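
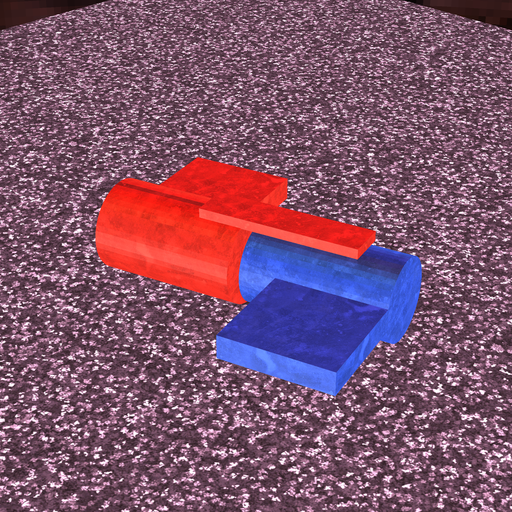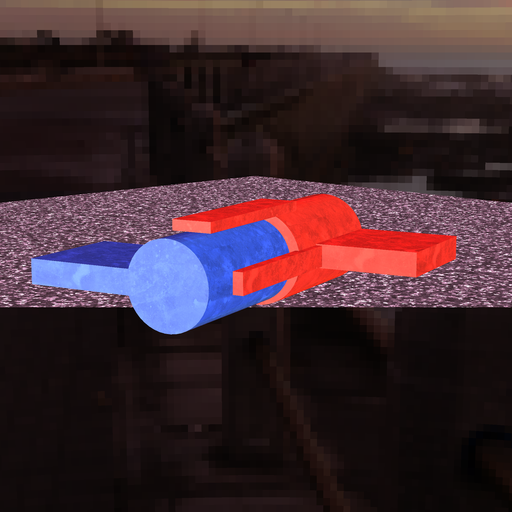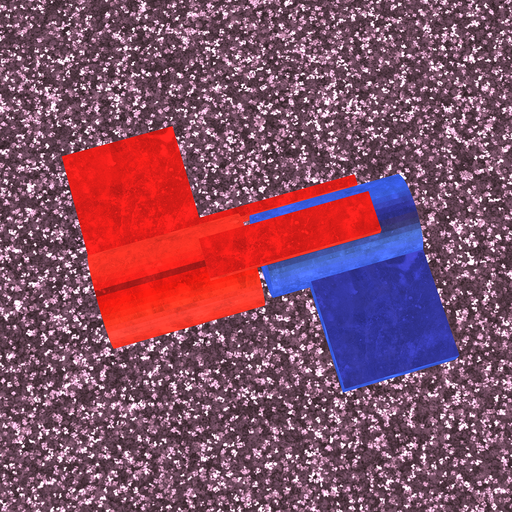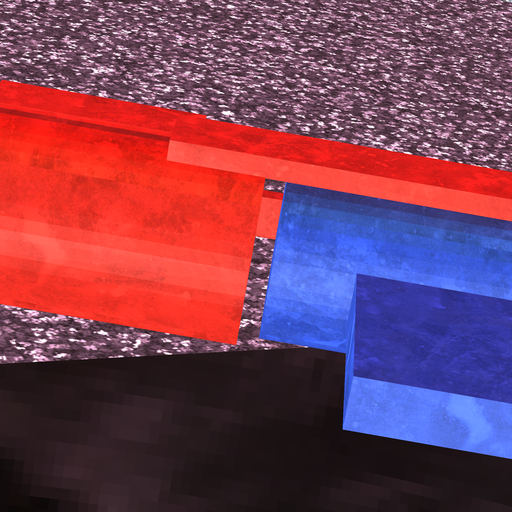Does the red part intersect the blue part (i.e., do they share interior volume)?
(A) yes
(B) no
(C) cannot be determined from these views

(B) no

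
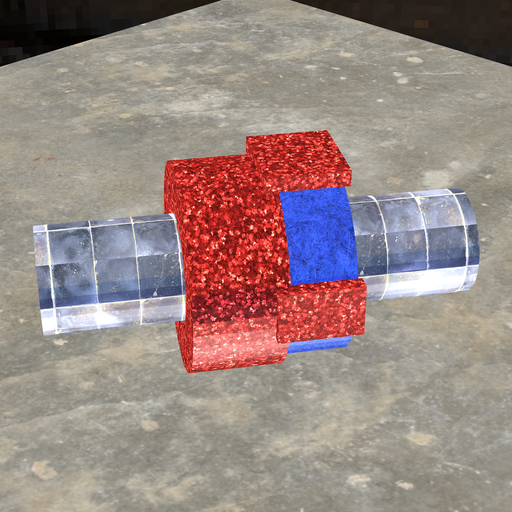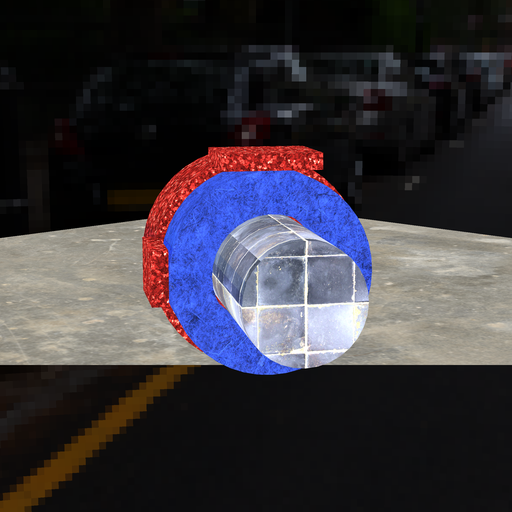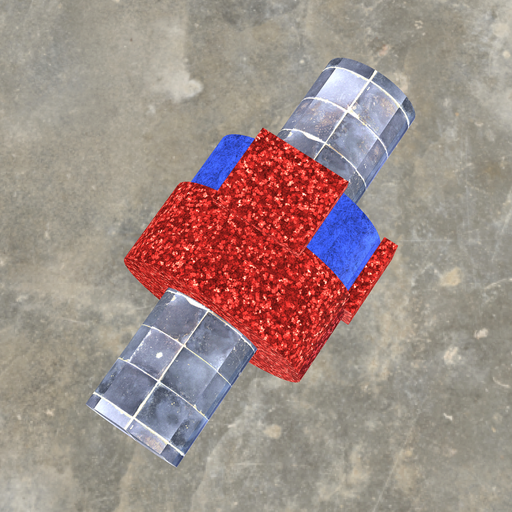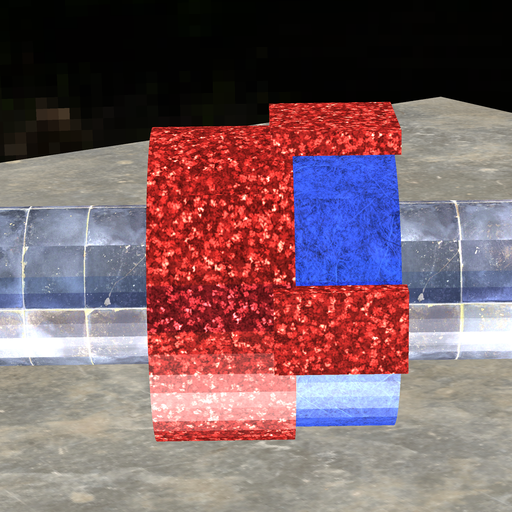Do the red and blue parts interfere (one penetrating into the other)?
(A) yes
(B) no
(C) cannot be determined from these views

(A) yes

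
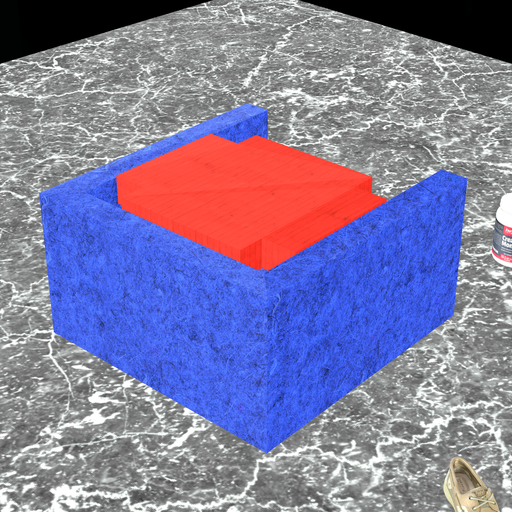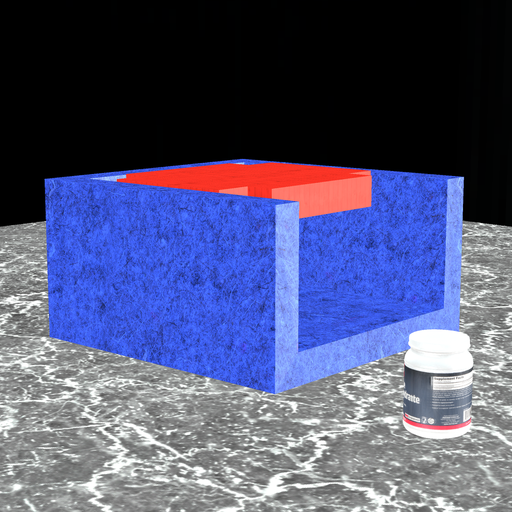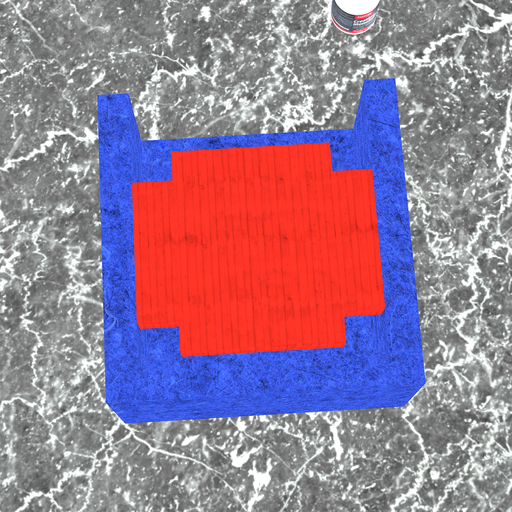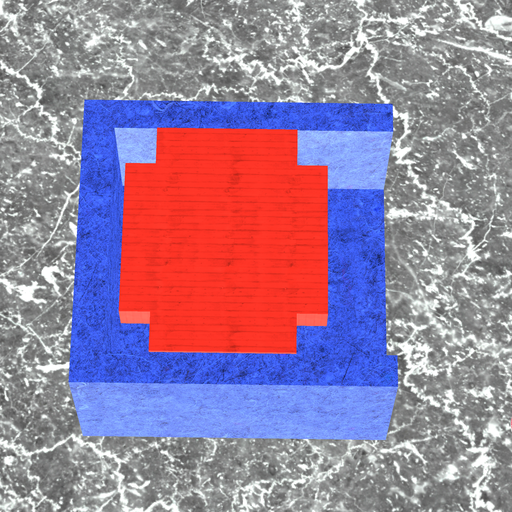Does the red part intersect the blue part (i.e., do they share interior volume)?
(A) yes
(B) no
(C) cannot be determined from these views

(B) no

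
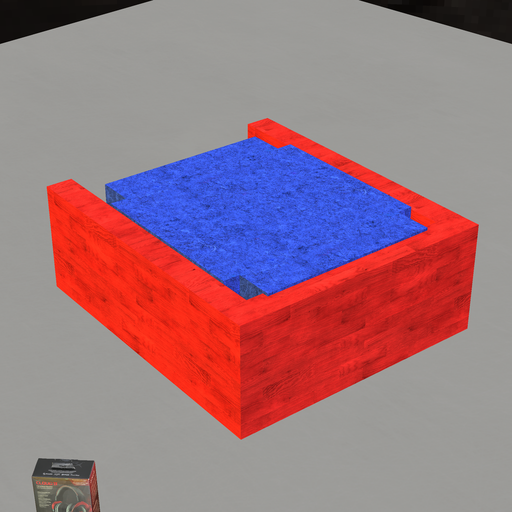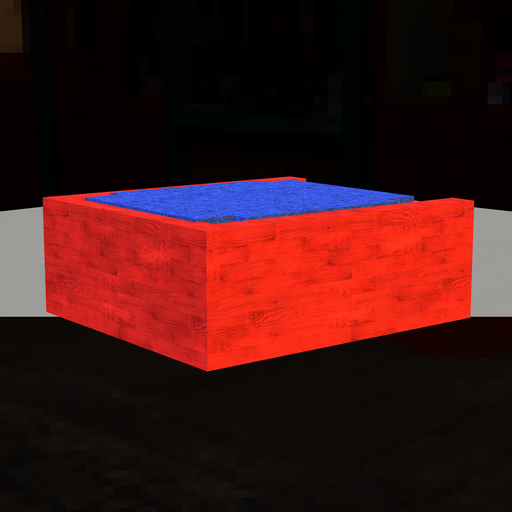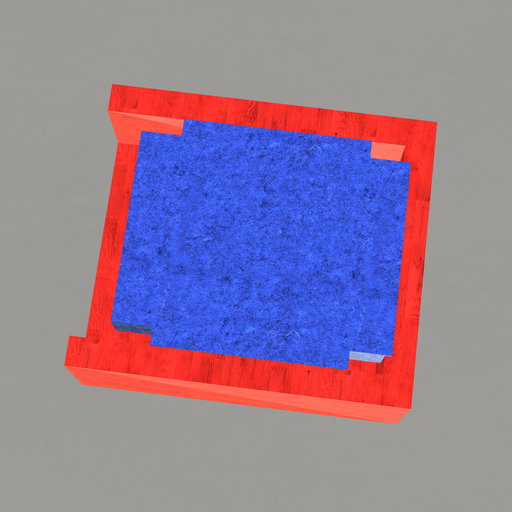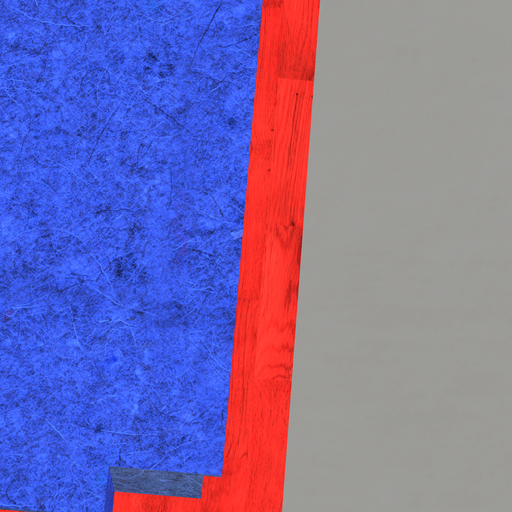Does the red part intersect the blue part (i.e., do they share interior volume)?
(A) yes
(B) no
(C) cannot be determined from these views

(A) yes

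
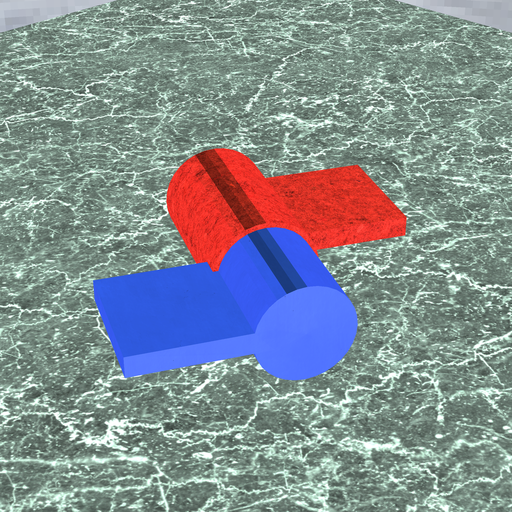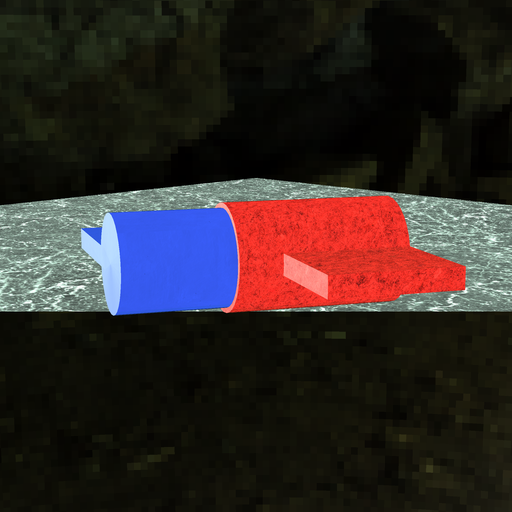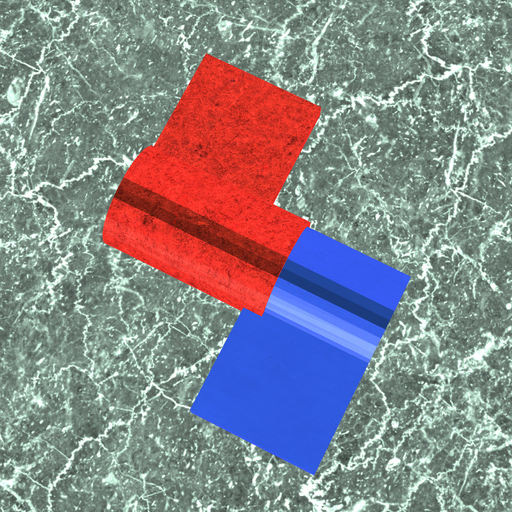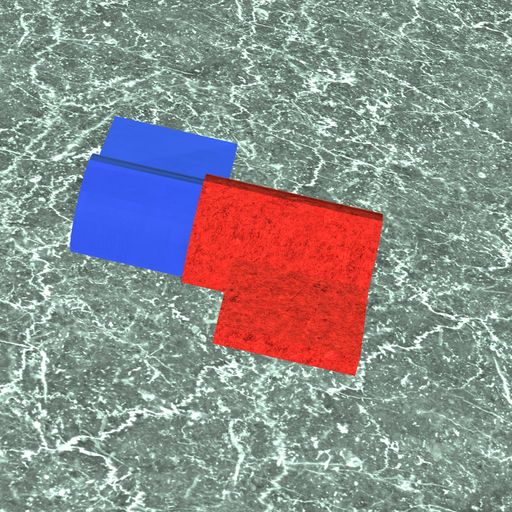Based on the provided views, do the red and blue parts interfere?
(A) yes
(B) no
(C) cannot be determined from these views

(A) yes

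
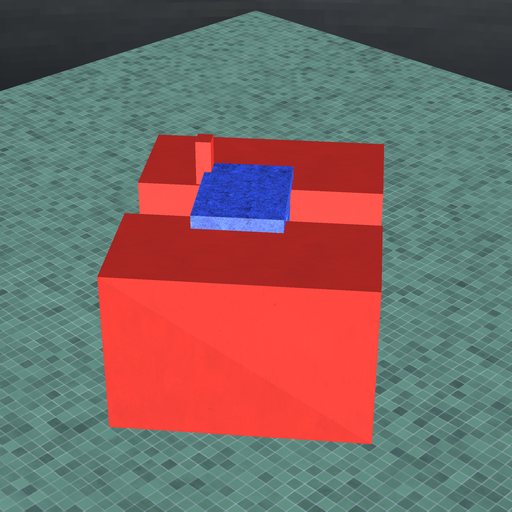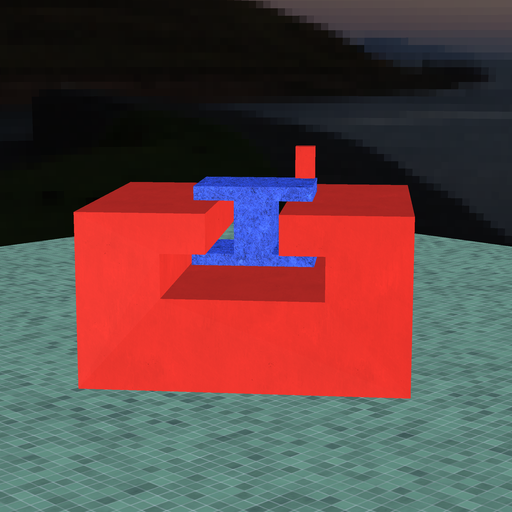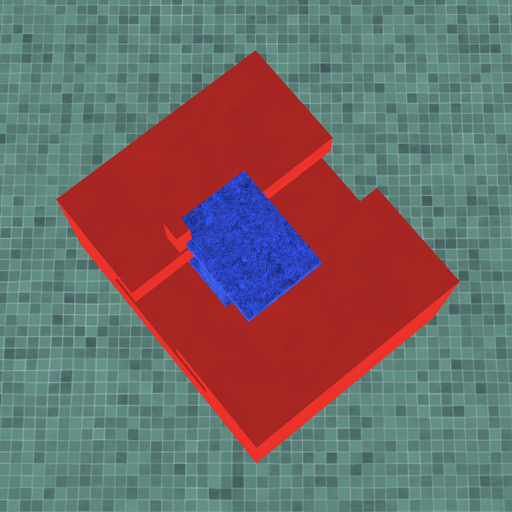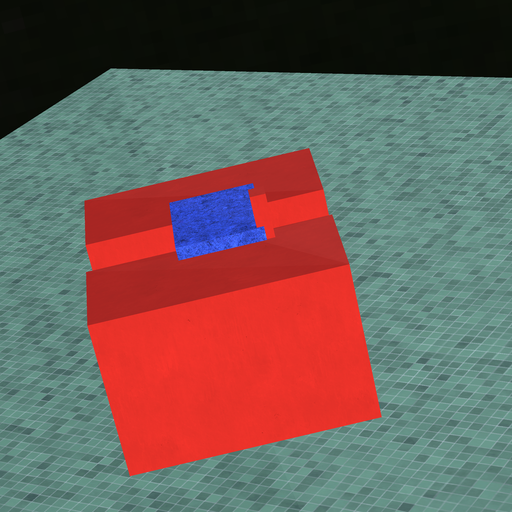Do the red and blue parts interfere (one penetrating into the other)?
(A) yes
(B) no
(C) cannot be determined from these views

(A) yes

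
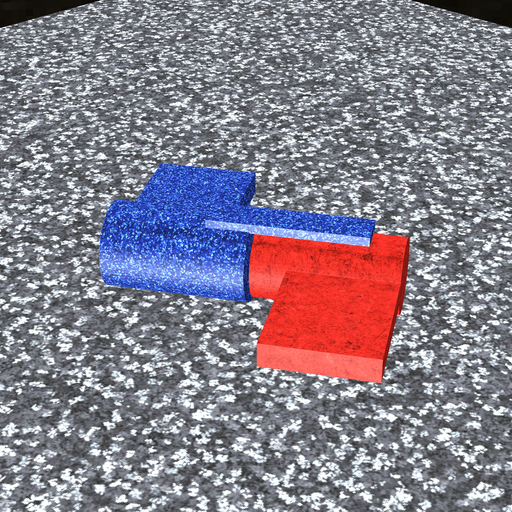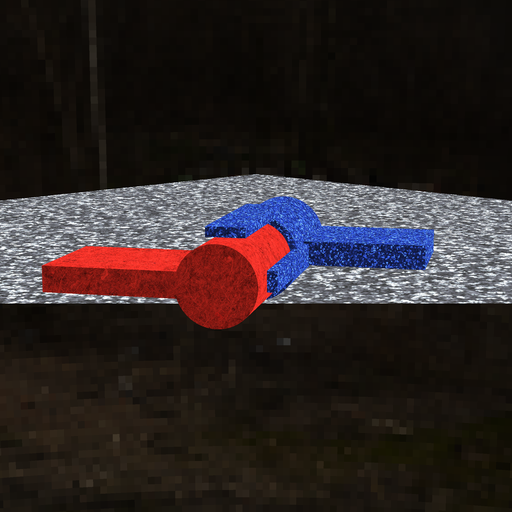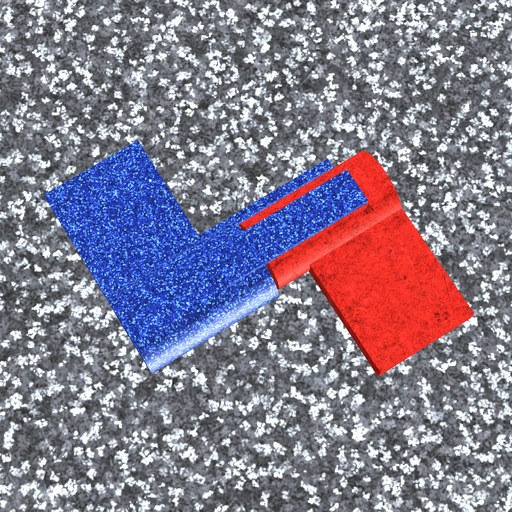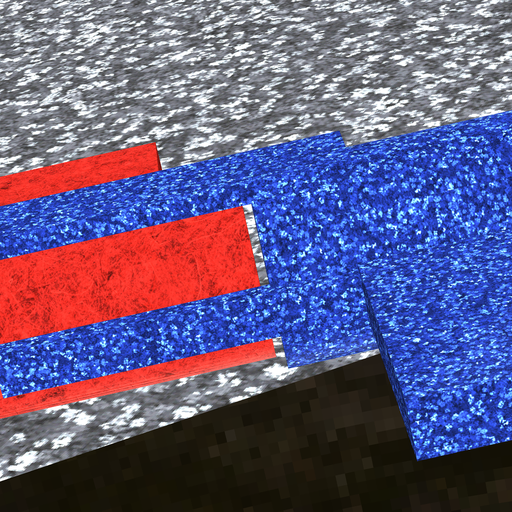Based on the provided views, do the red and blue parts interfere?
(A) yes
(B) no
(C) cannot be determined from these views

(B) no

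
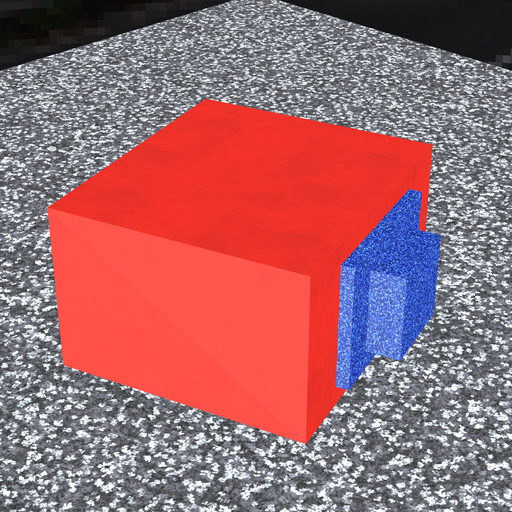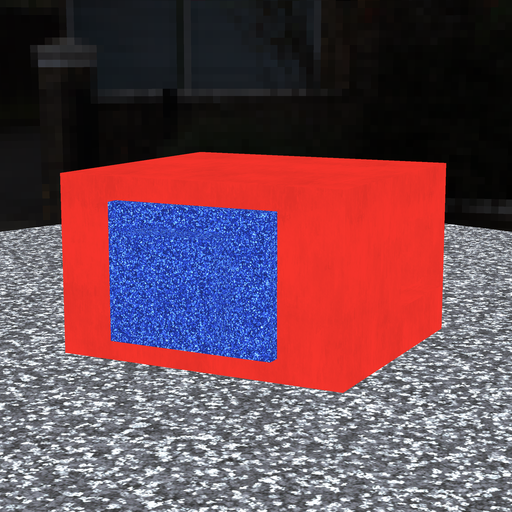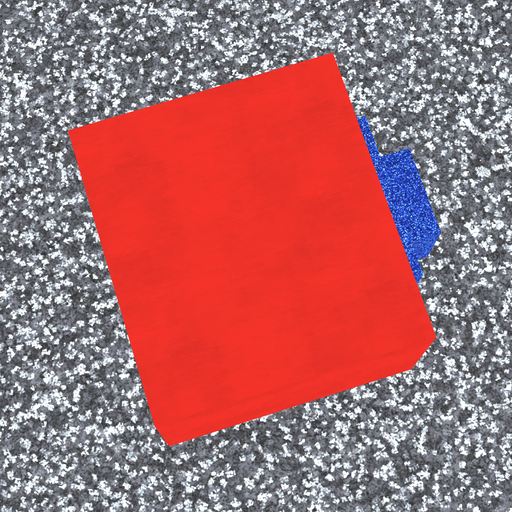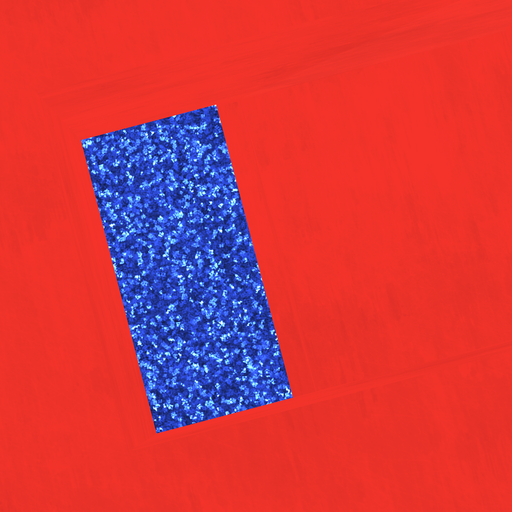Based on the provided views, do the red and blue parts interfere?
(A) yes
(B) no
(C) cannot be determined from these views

(B) no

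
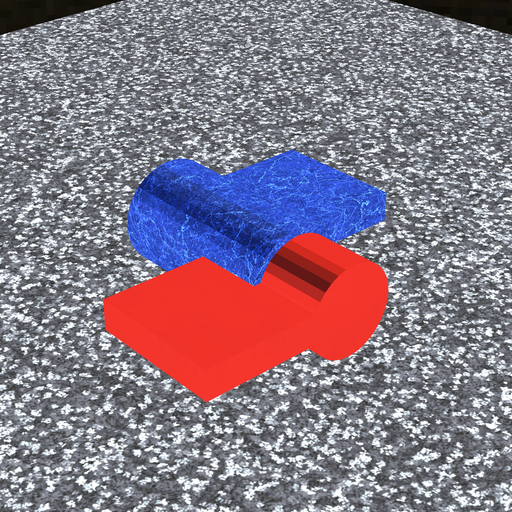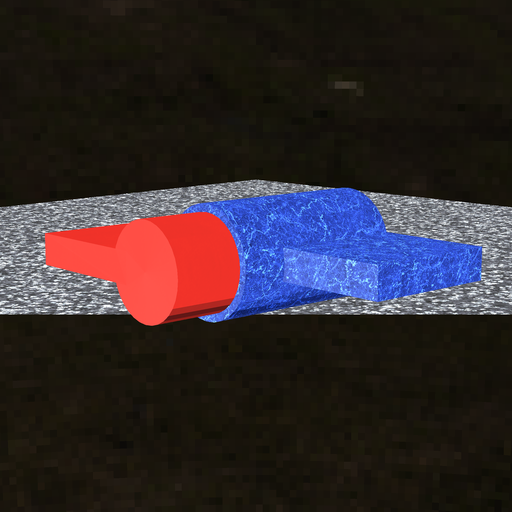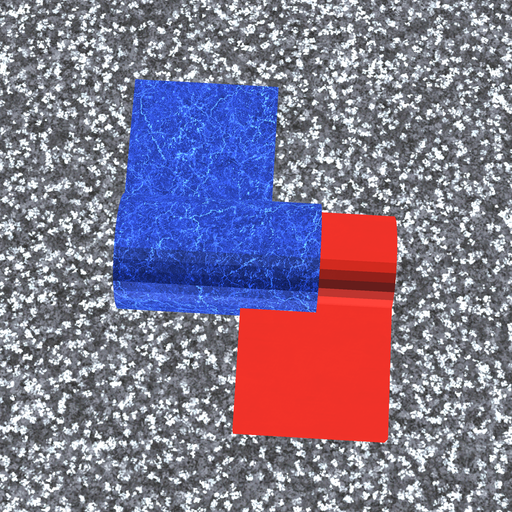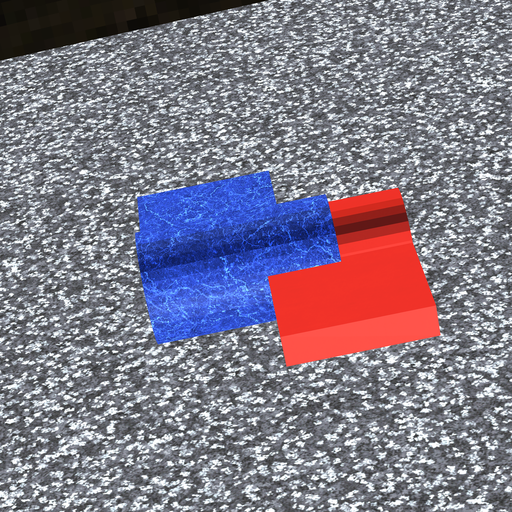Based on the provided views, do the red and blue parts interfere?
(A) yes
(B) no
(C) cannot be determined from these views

(A) yes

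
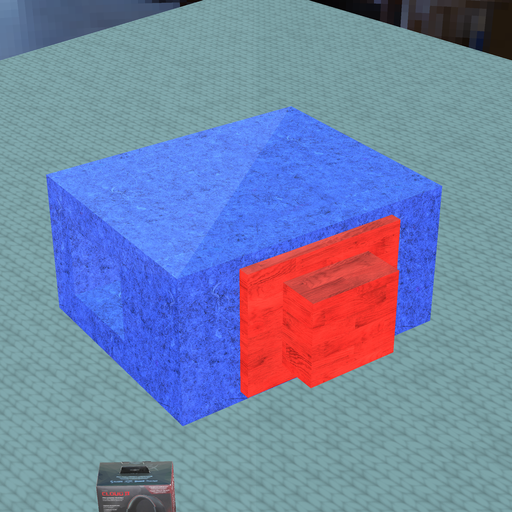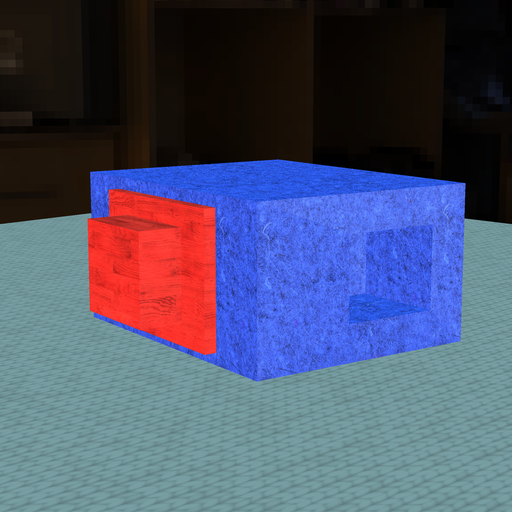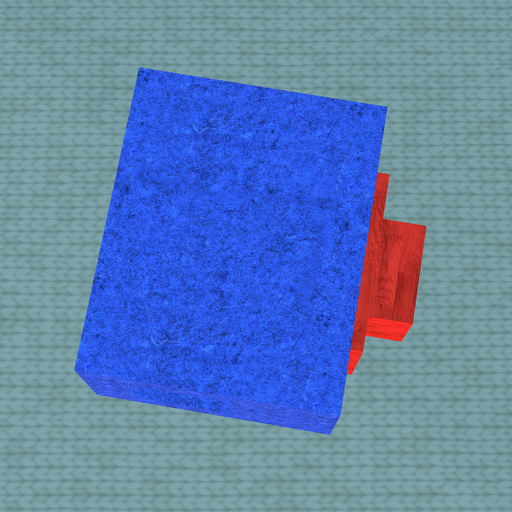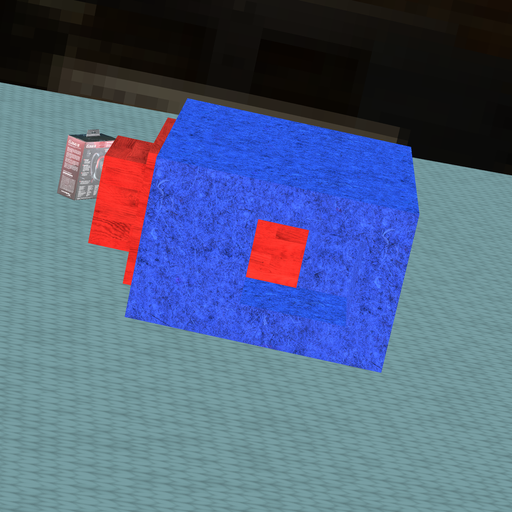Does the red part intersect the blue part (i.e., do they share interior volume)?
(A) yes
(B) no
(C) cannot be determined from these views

(A) yes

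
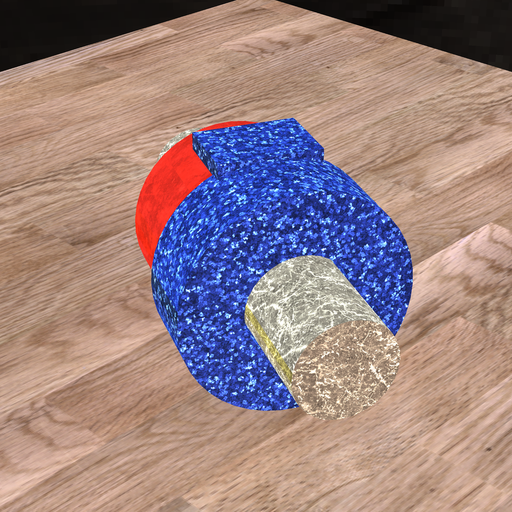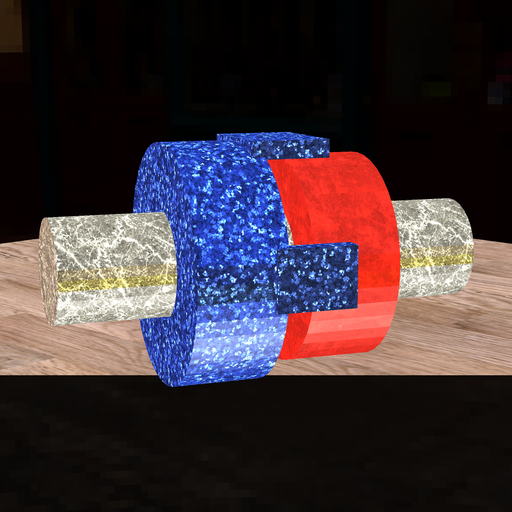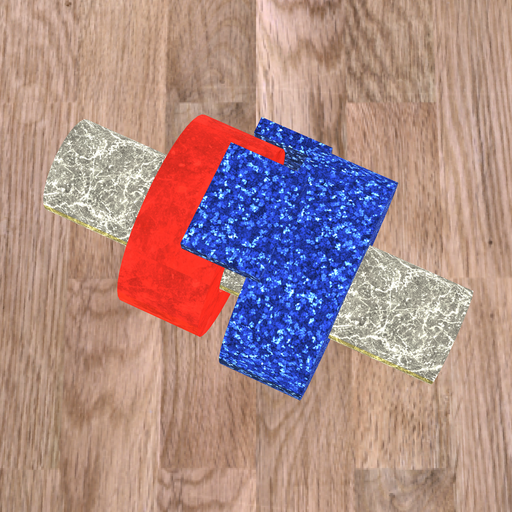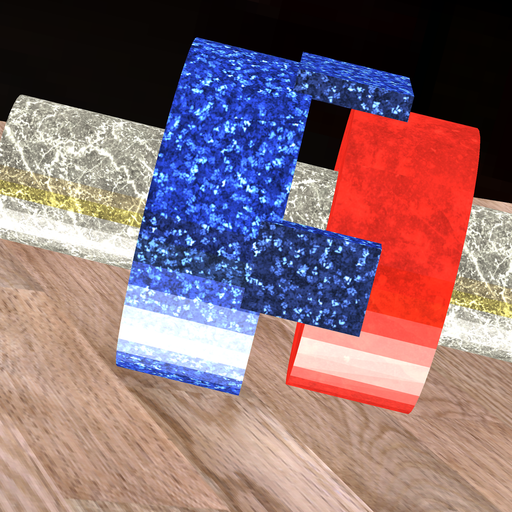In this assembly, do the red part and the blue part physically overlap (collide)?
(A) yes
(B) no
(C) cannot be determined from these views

(B) no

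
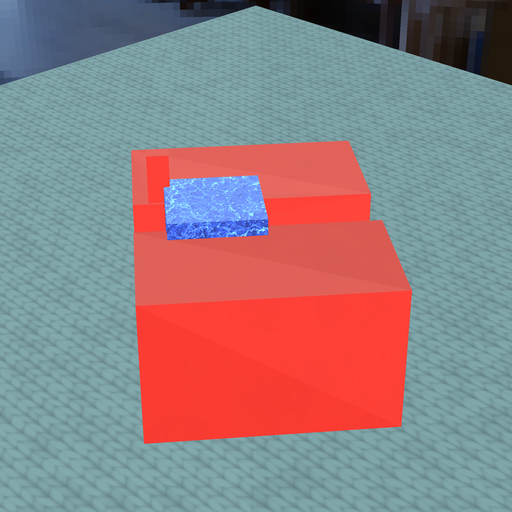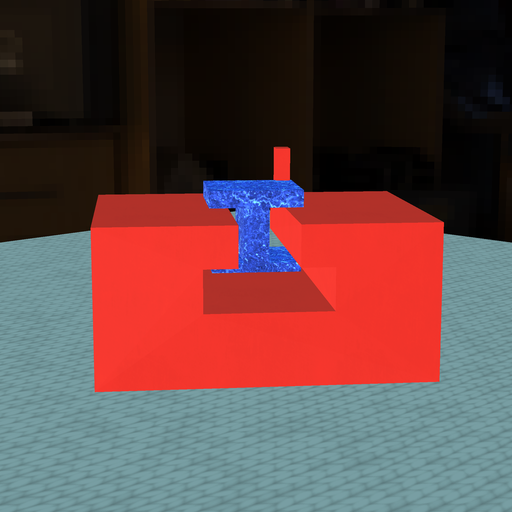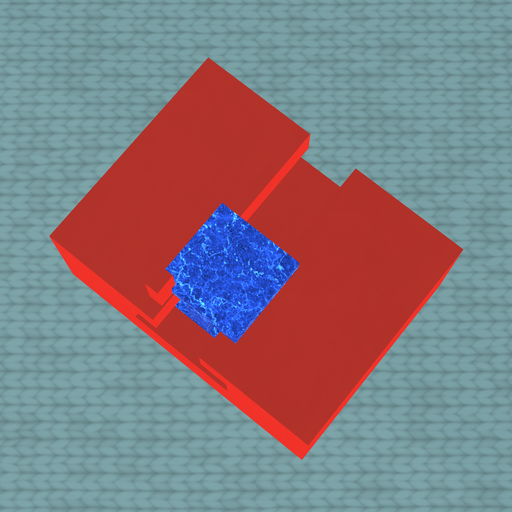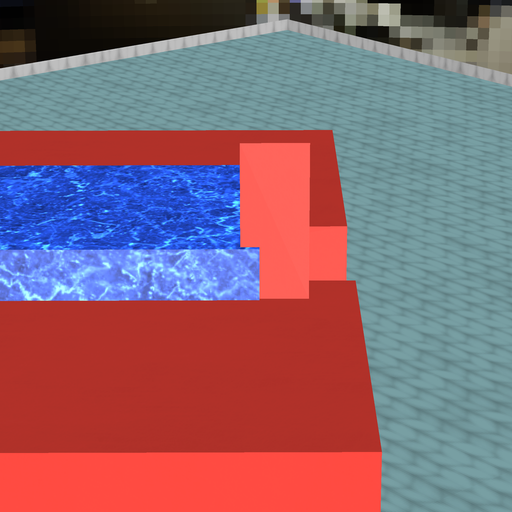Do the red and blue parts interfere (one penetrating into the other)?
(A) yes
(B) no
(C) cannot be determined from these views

(A) yes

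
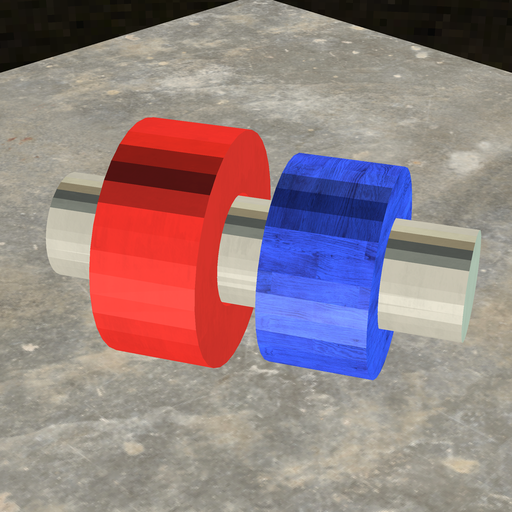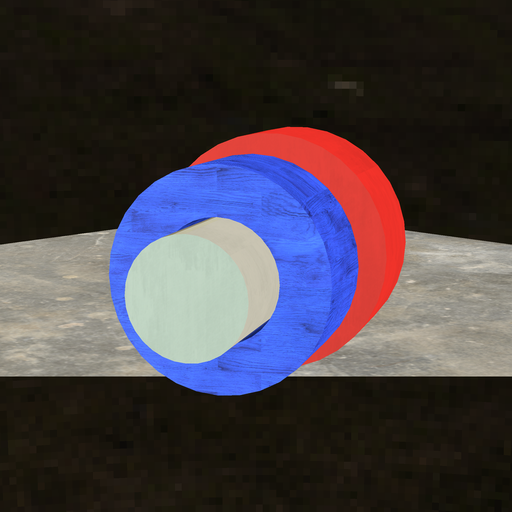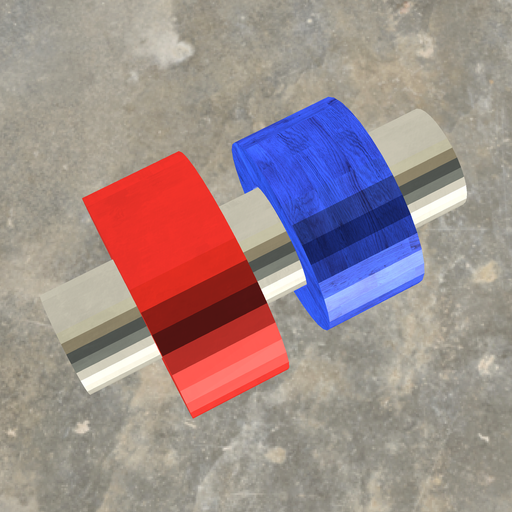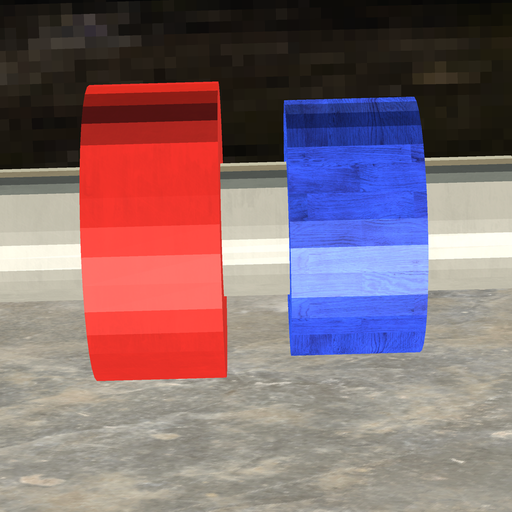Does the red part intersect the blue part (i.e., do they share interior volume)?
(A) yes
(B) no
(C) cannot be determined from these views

(B) no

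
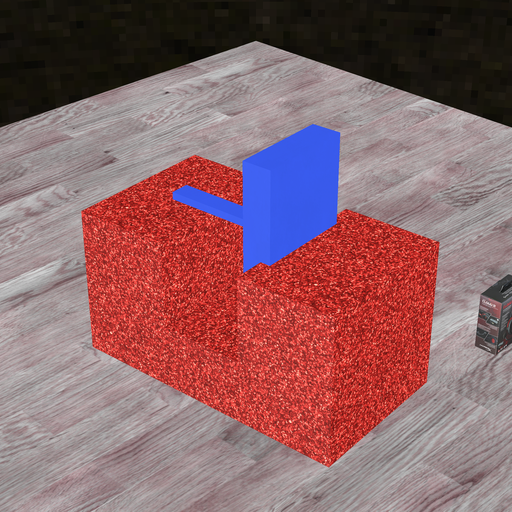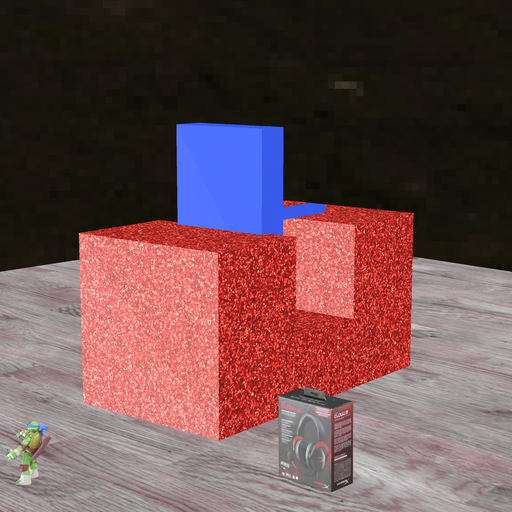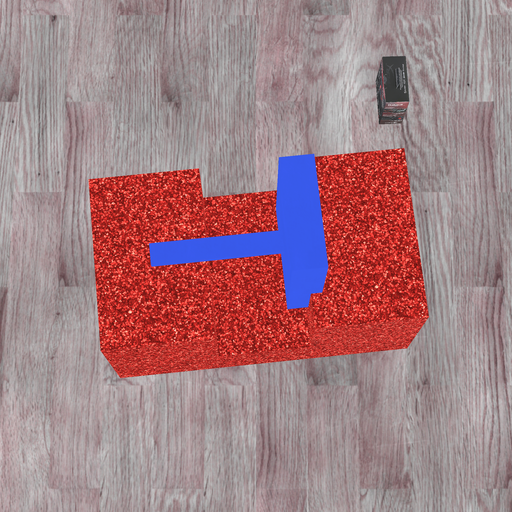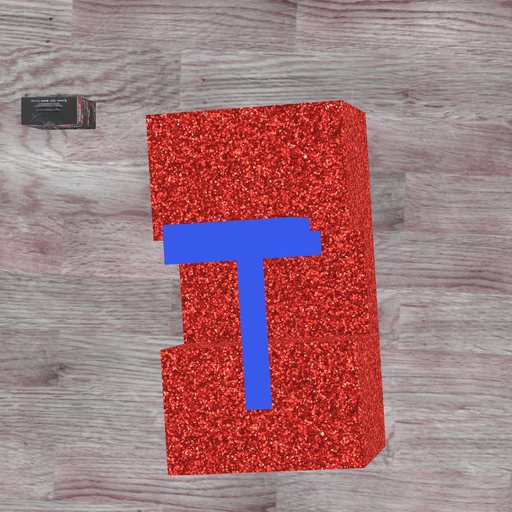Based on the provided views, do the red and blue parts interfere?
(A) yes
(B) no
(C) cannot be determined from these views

(A) yes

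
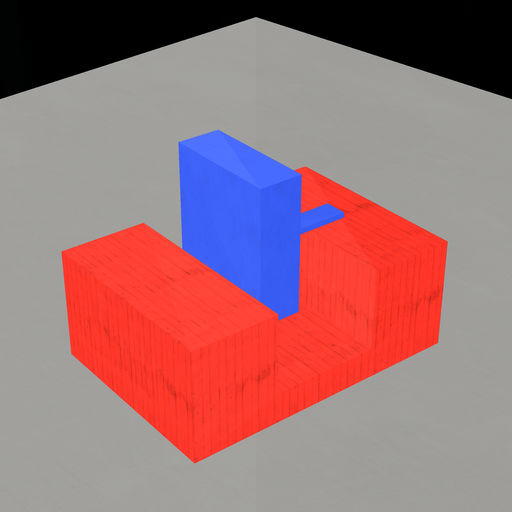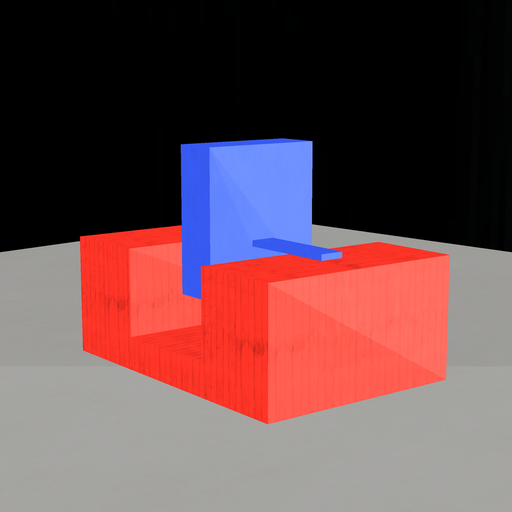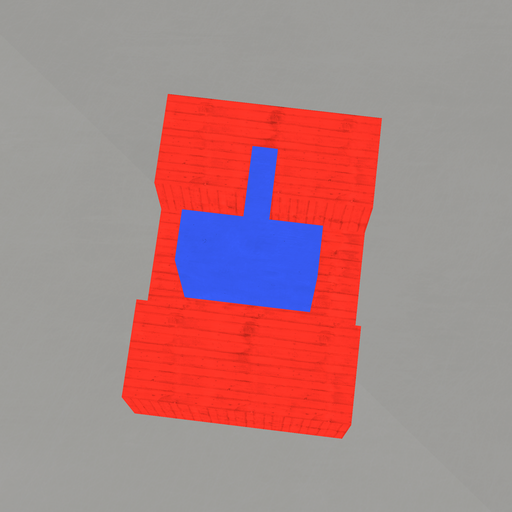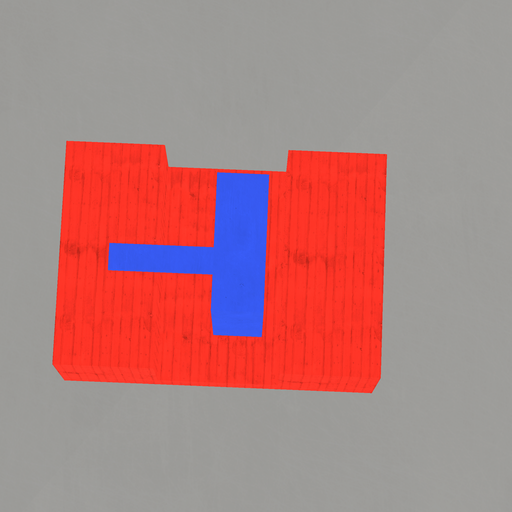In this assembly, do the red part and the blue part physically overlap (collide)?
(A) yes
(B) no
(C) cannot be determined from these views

(B) no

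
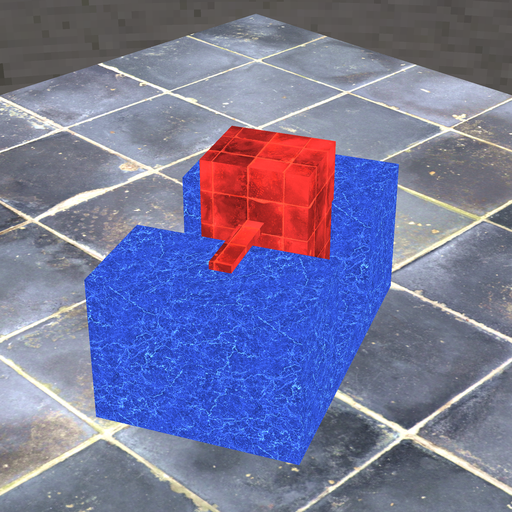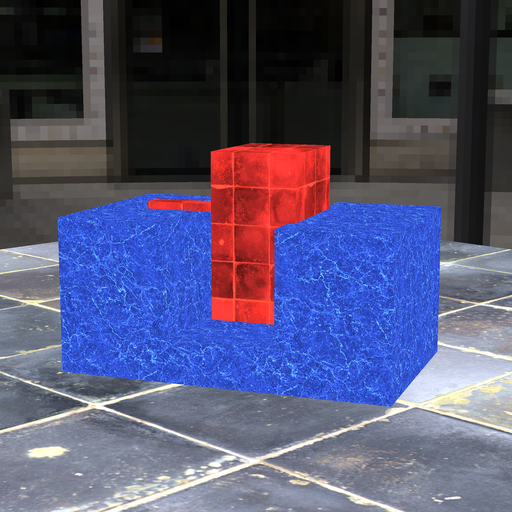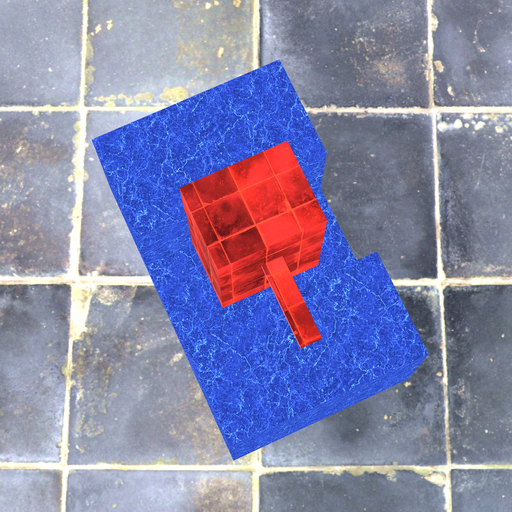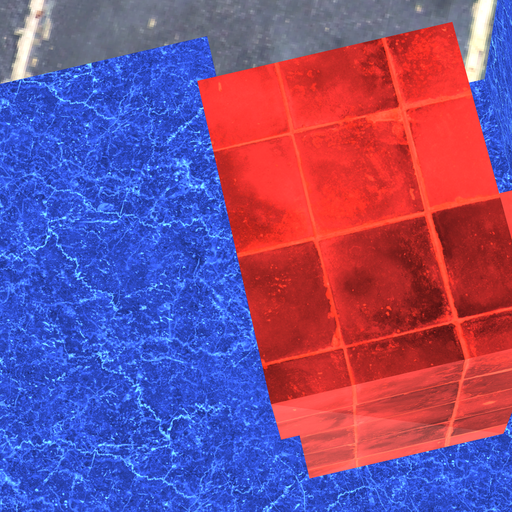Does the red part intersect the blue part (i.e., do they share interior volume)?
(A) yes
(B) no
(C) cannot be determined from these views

(A) yes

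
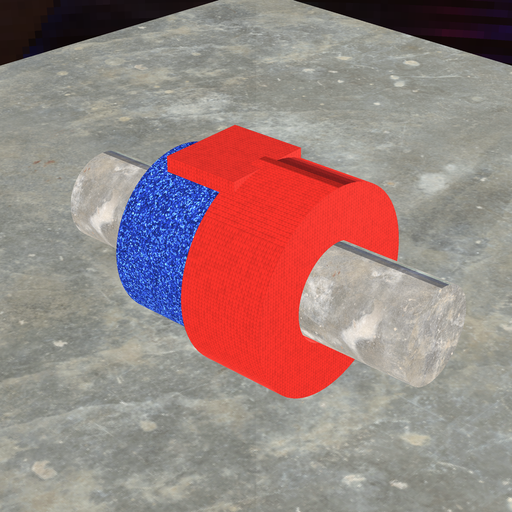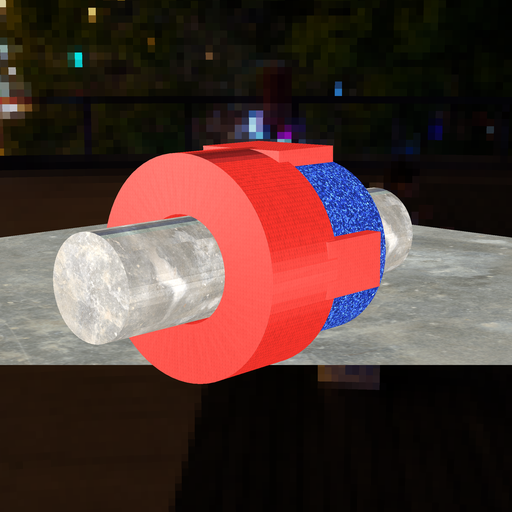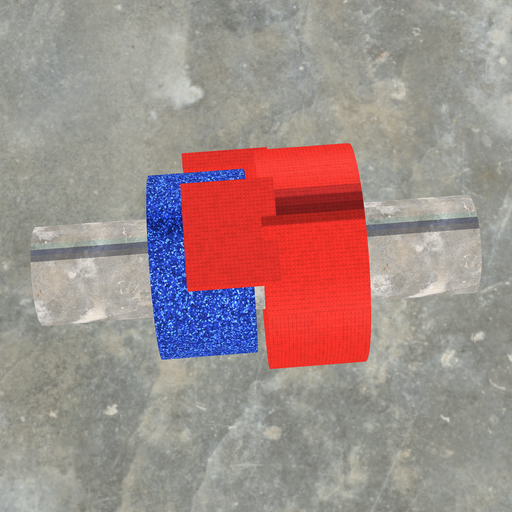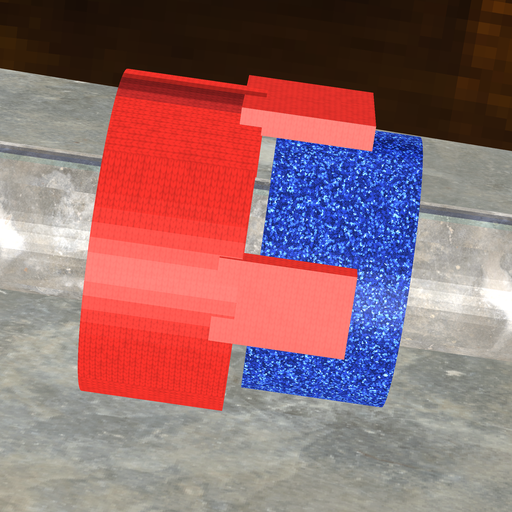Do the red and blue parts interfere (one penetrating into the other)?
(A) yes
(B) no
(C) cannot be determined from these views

(B) no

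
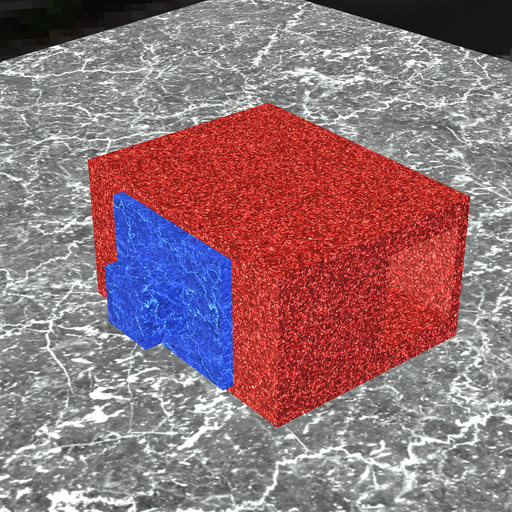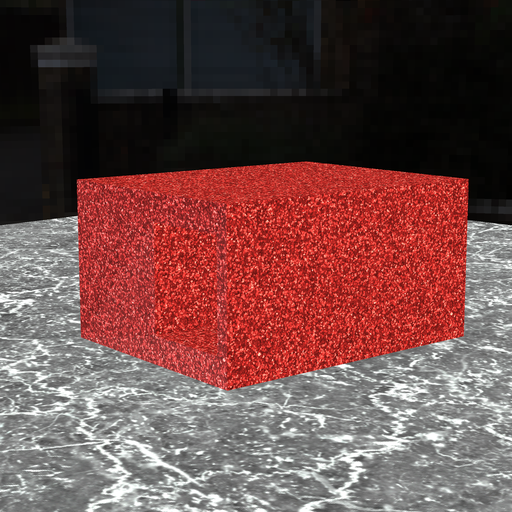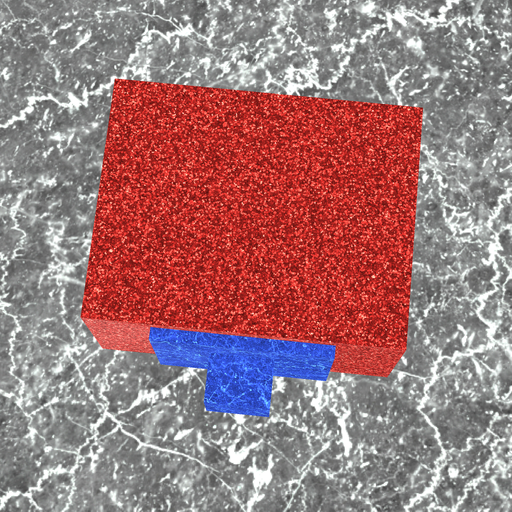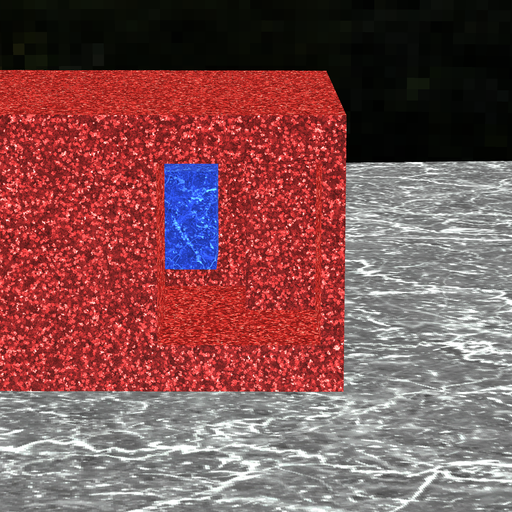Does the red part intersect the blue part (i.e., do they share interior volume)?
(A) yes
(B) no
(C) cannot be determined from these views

(B) no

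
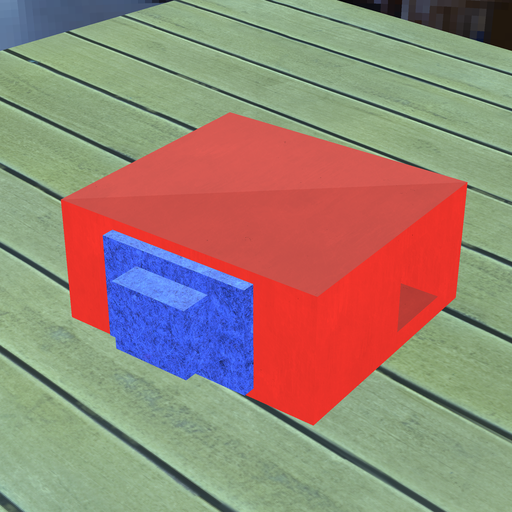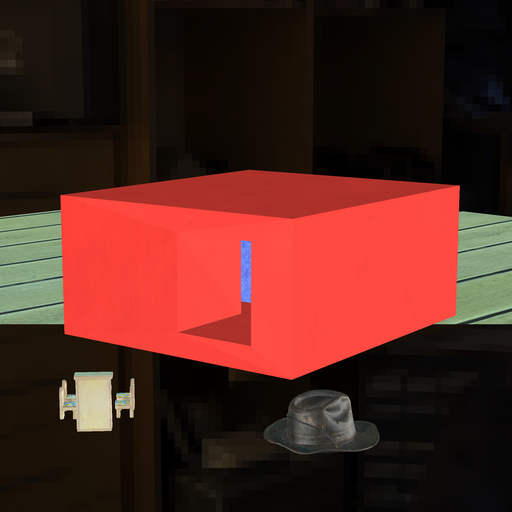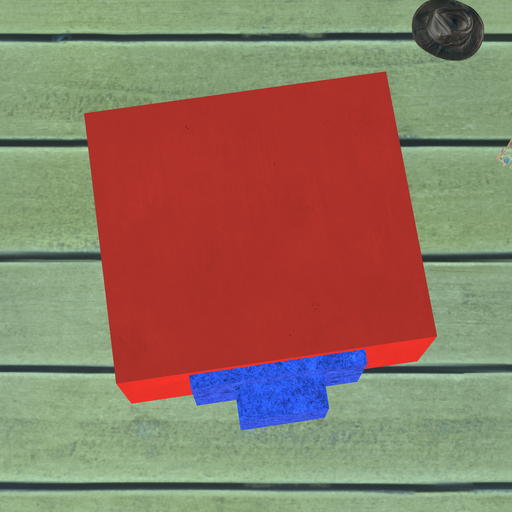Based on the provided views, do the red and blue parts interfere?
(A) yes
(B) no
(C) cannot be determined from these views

(C) cannot be determined from these views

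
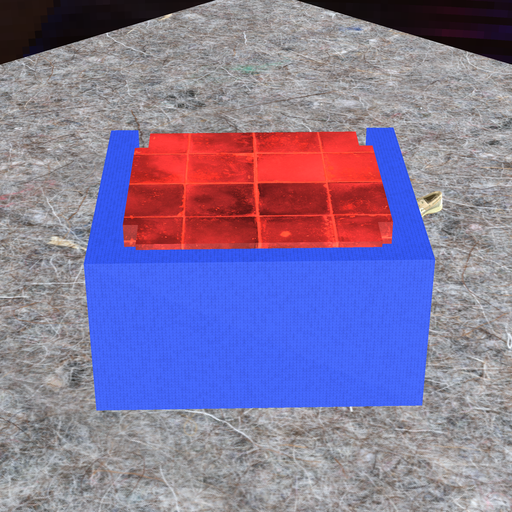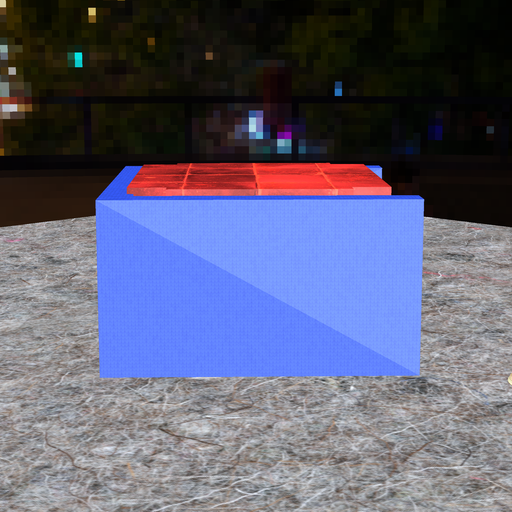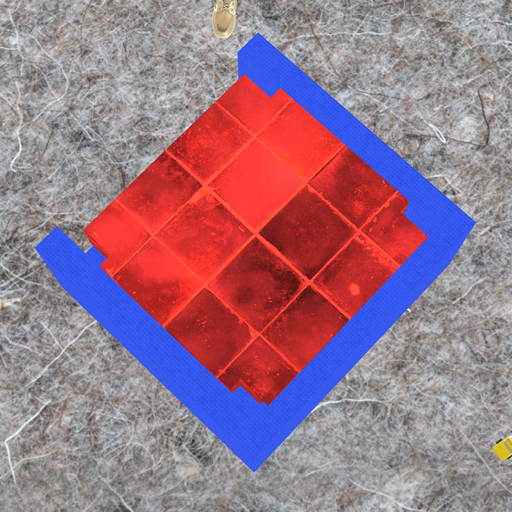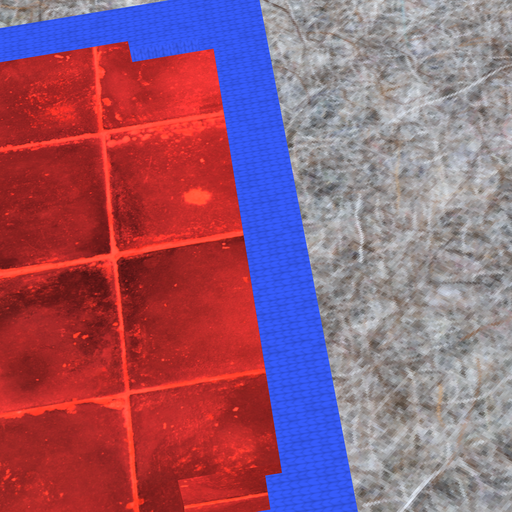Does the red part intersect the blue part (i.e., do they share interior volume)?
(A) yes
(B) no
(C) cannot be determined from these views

(A) yes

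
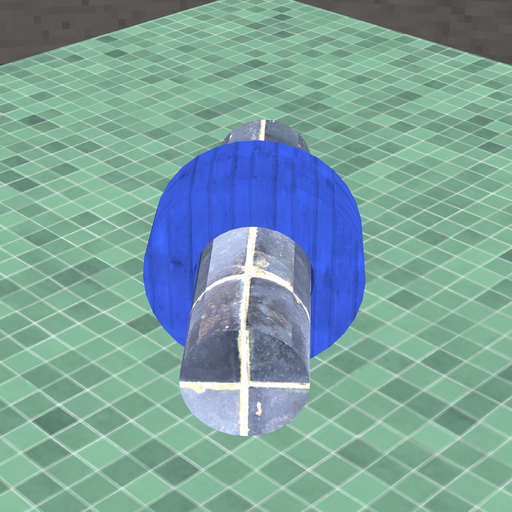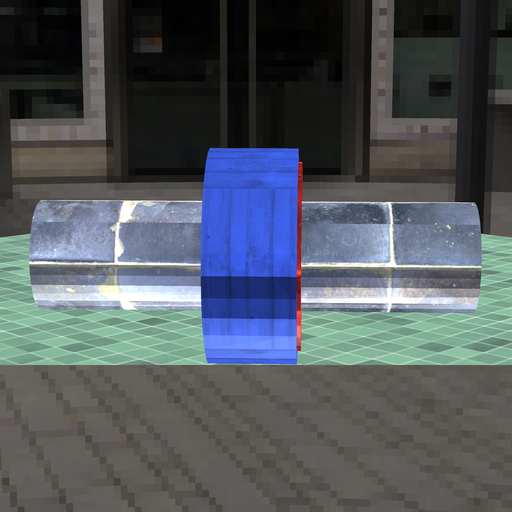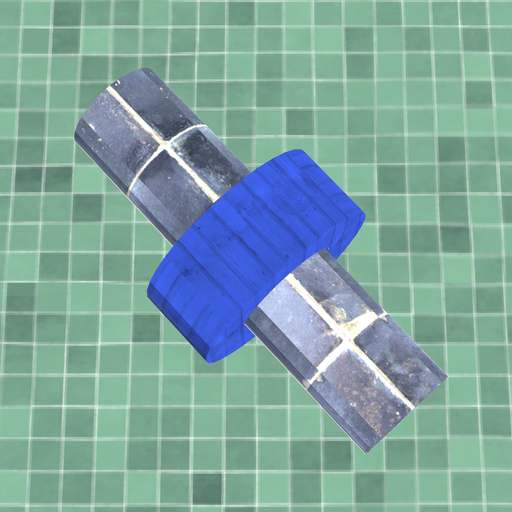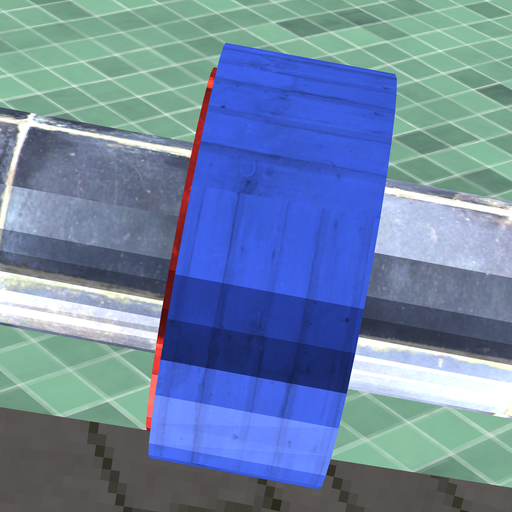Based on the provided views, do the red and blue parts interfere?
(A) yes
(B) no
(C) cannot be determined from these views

(A) yes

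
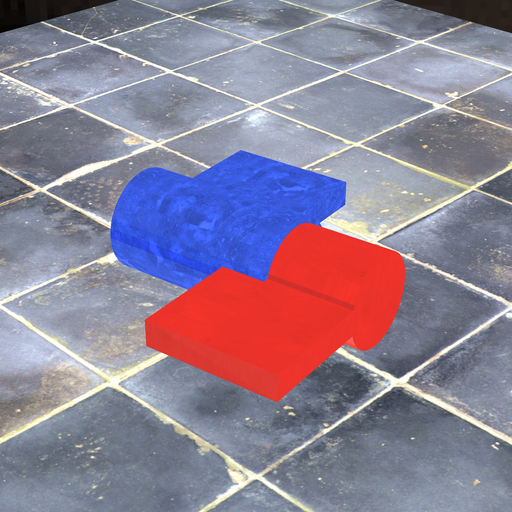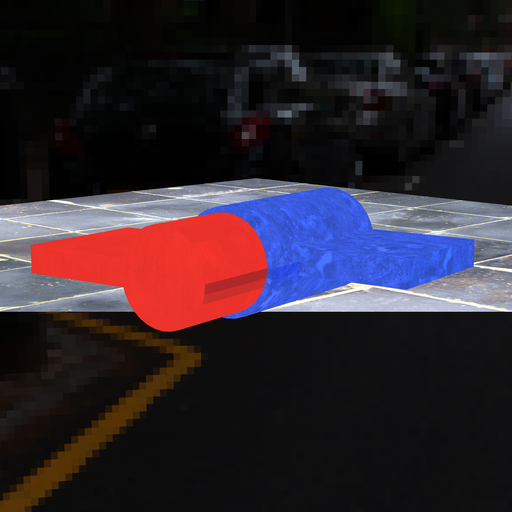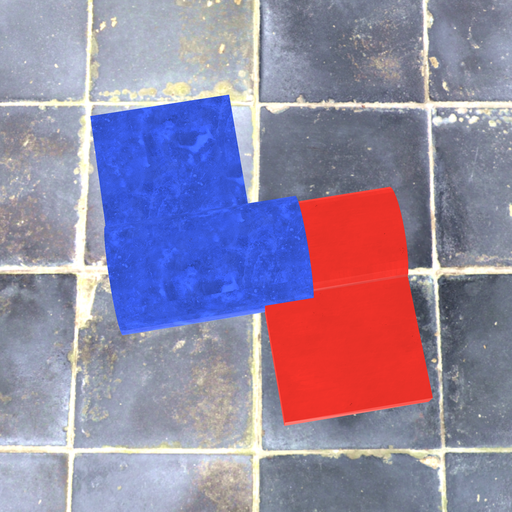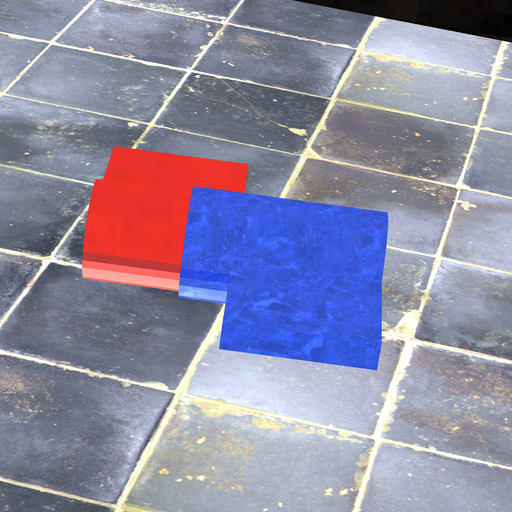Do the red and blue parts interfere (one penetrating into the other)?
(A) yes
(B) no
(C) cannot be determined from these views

(A) yes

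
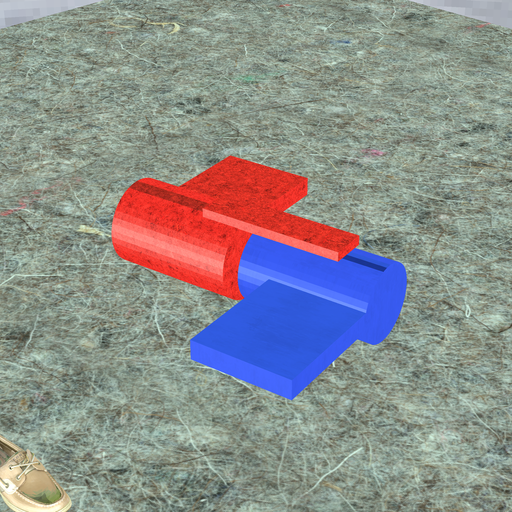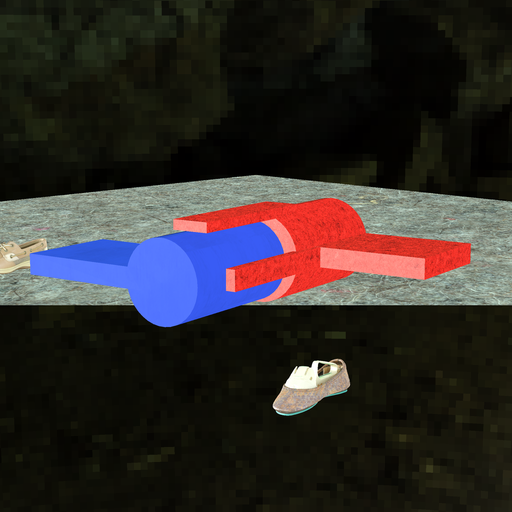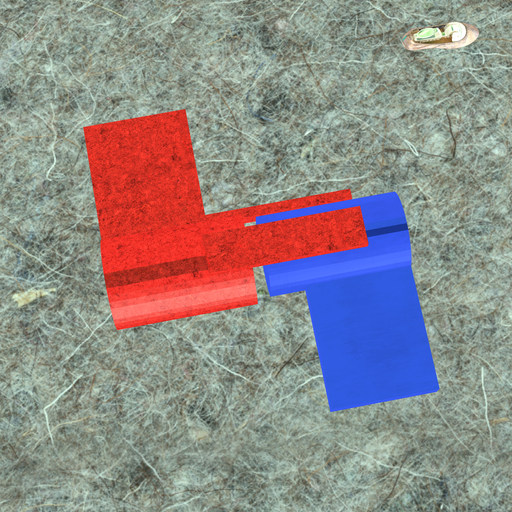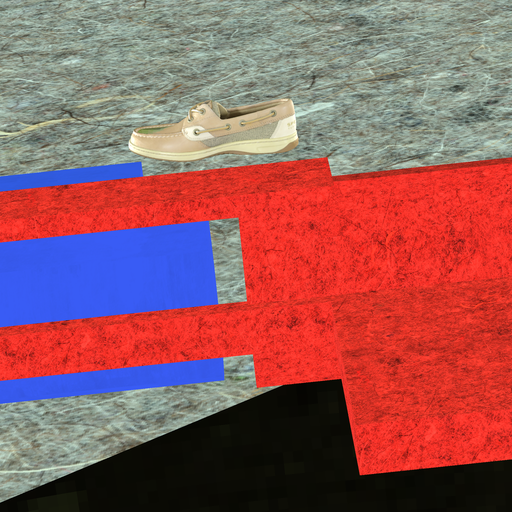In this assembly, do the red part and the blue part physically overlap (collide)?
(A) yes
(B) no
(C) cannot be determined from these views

(B) no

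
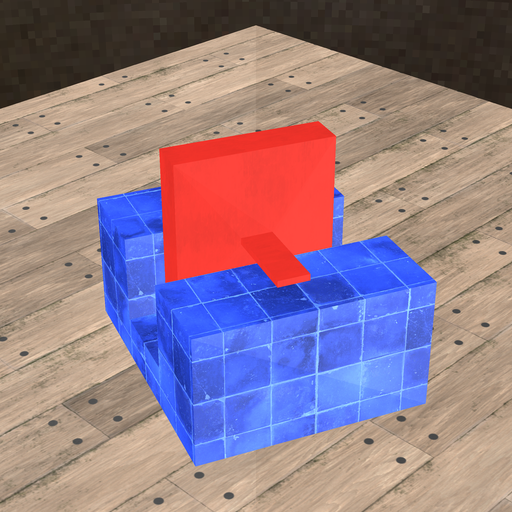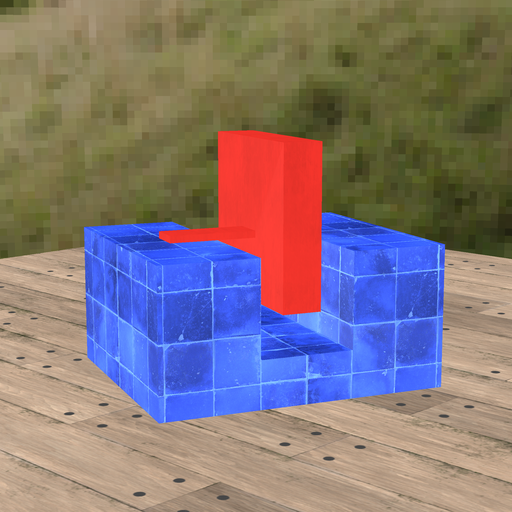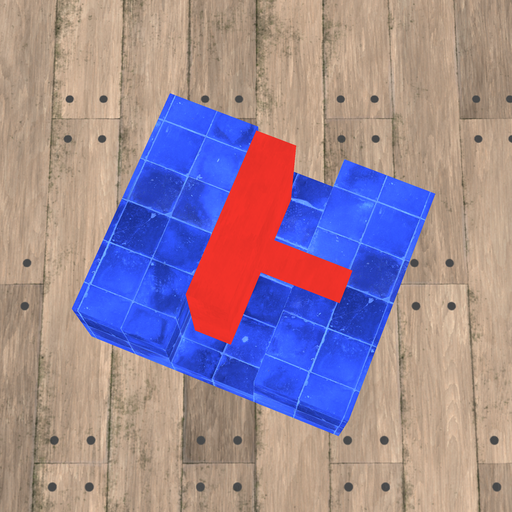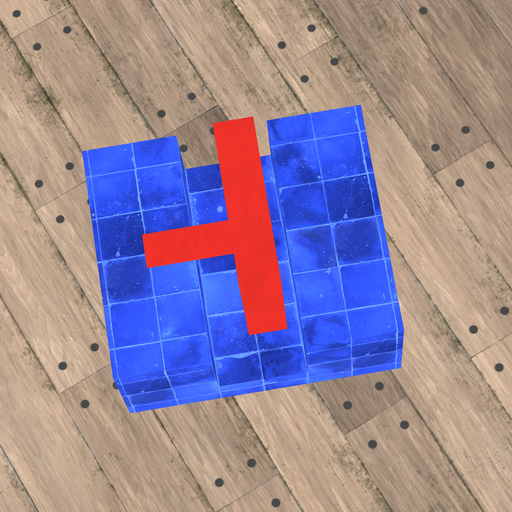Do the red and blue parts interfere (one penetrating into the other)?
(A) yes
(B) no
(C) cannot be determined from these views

(B) no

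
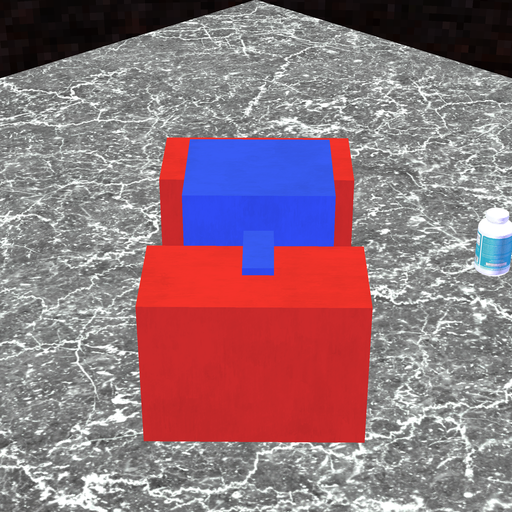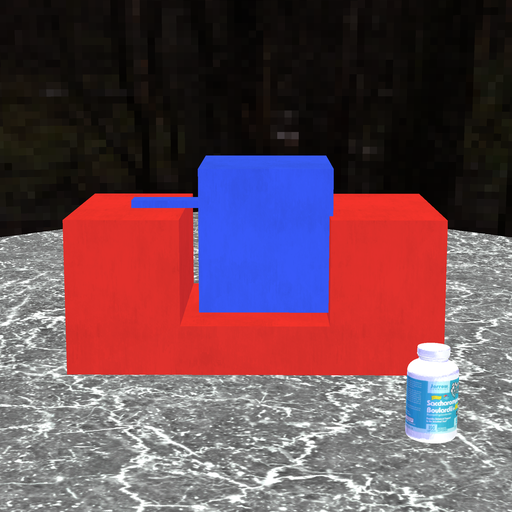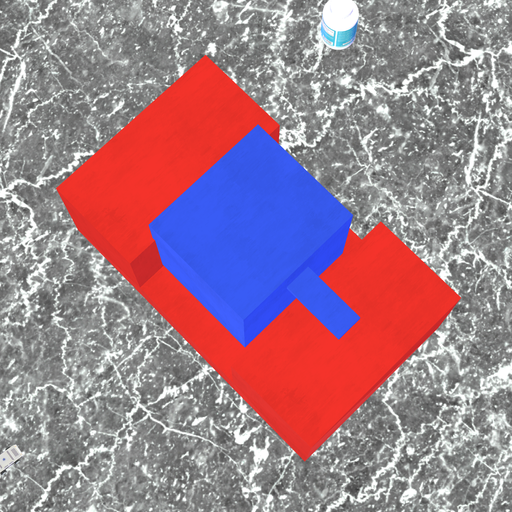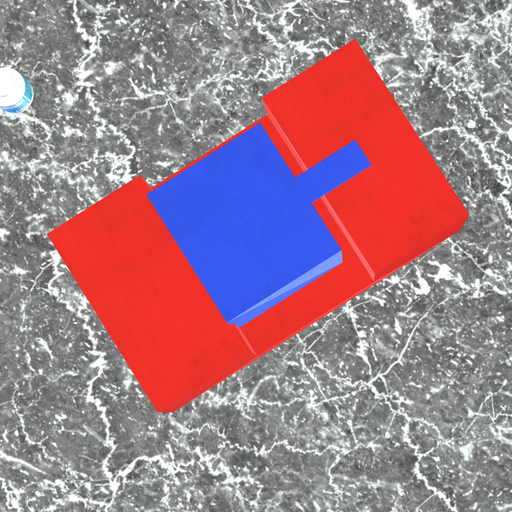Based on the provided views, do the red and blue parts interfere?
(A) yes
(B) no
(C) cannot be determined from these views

(A) yes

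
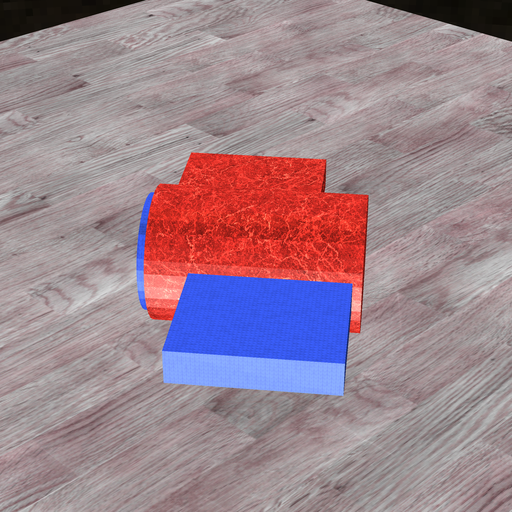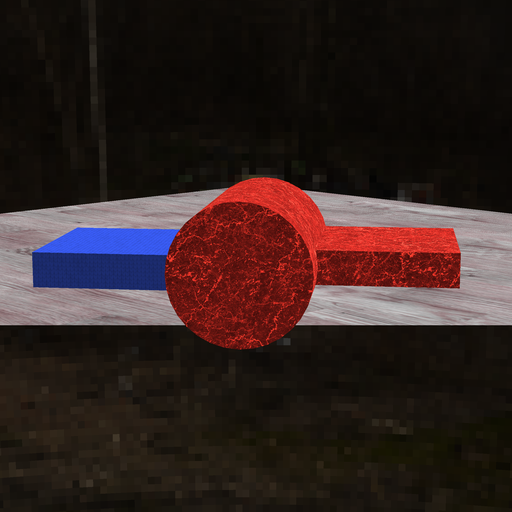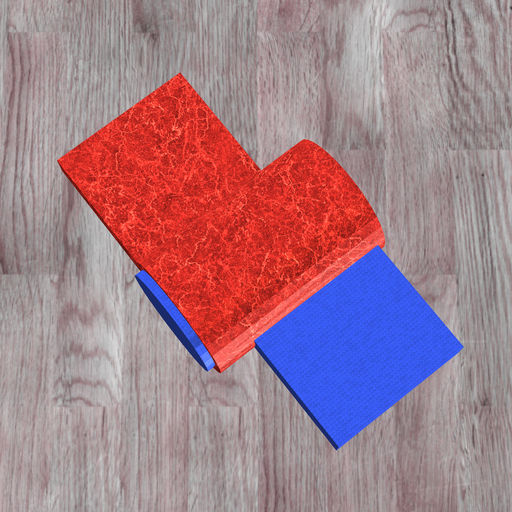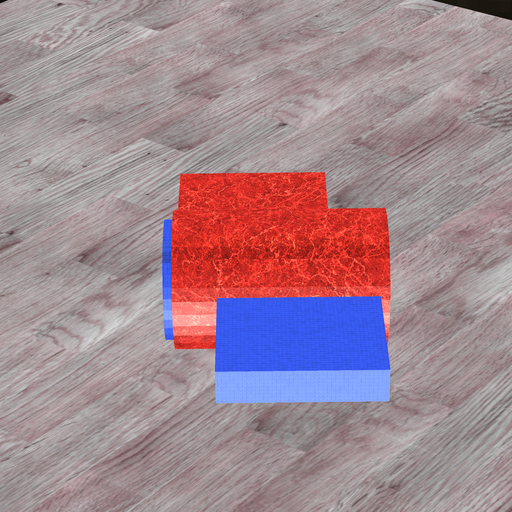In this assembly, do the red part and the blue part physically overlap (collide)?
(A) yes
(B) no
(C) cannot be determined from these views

(A) yes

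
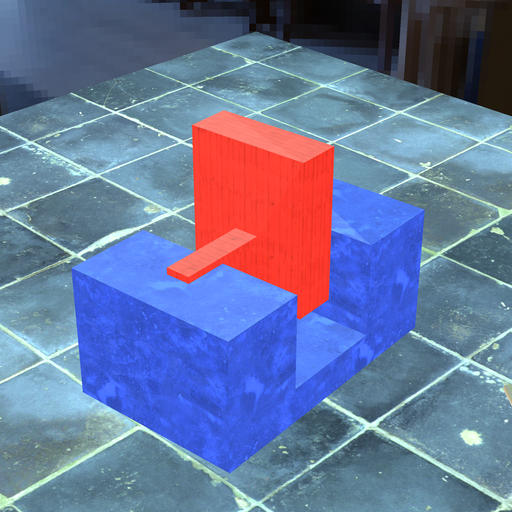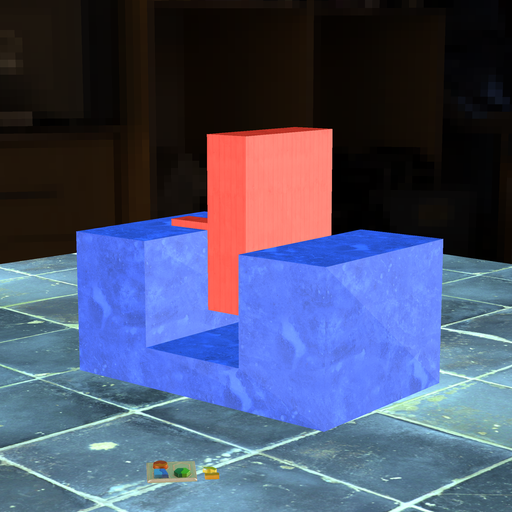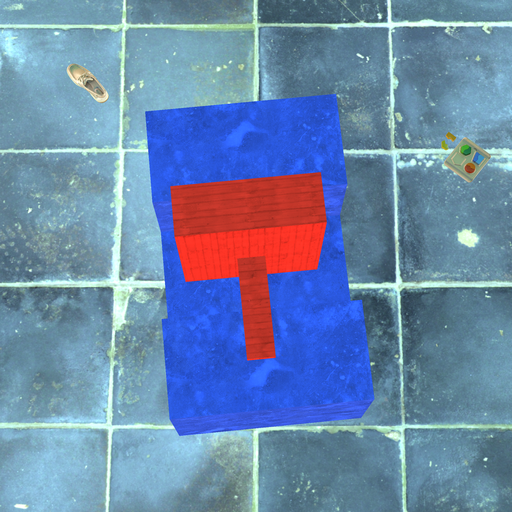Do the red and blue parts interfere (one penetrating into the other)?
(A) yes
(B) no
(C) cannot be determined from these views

(B) no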